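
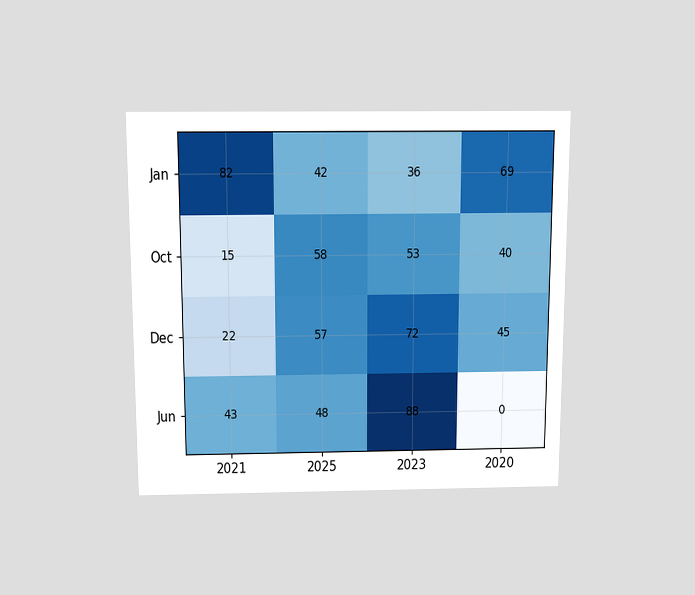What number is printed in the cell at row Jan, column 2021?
82

The chart is viewed slightly from above. The (Jan, 2021) cell reads 82.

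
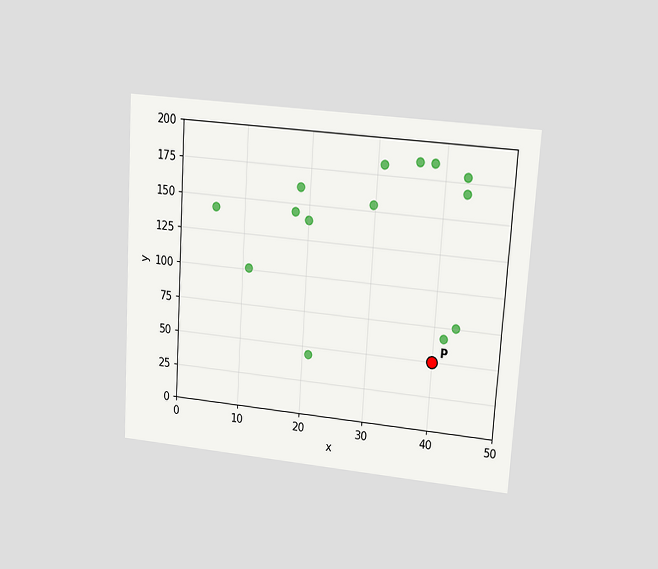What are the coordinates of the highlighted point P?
(40, 50)

The chart is tilted about 4° clockwise and viewed at a slight angle. Following the gridlines from P to each axis, P sits at (40, 50).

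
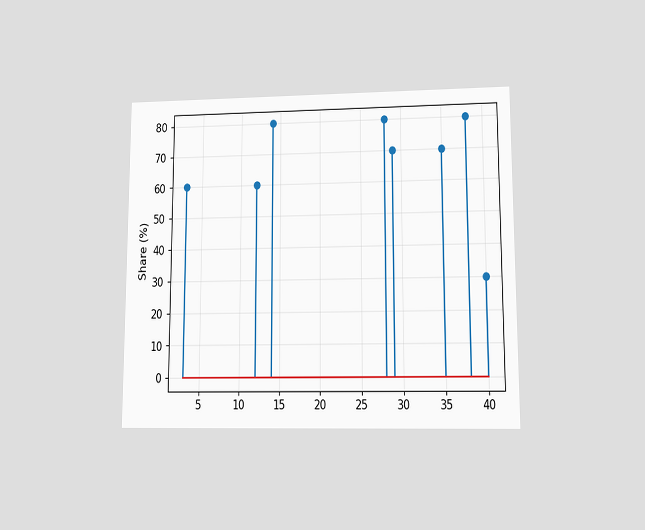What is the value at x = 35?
70%

The chart is viewed at a slight angle. The stem at x=35 reaches 70%.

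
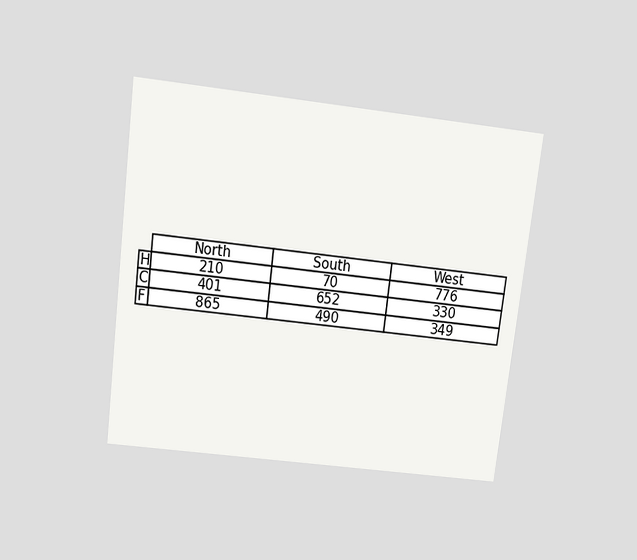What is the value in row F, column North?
865

The chart is tilted about 7° clockwise and viewed slightly from above. The (F, North) cell reads 865.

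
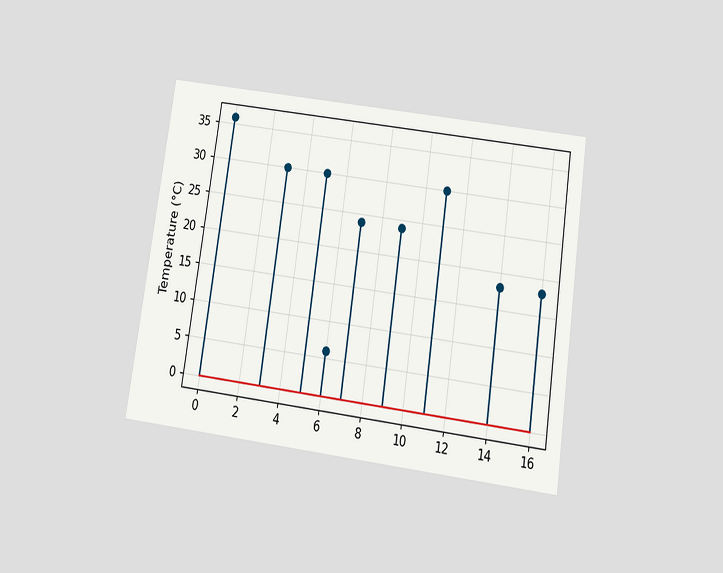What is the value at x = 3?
30°C

The chart is tilted about 8° clockwise and viewed slightly from below. The stem at x=3 reaches 30°C.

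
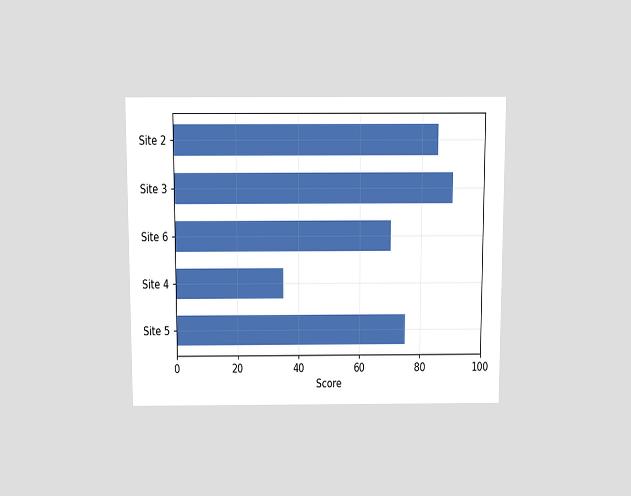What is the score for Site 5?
75

The chart is viewed slightly from above. Reading along the chart's x-axis, the Site 5 bar reaches 75.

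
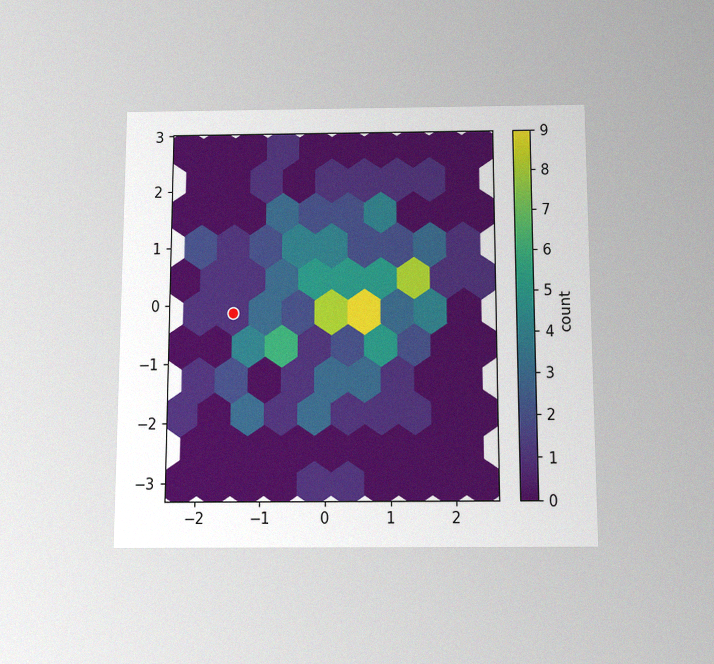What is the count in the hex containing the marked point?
1

The chart is viewed slightly from below, with some photo noise. The marked hex reads 1 on the colorbar.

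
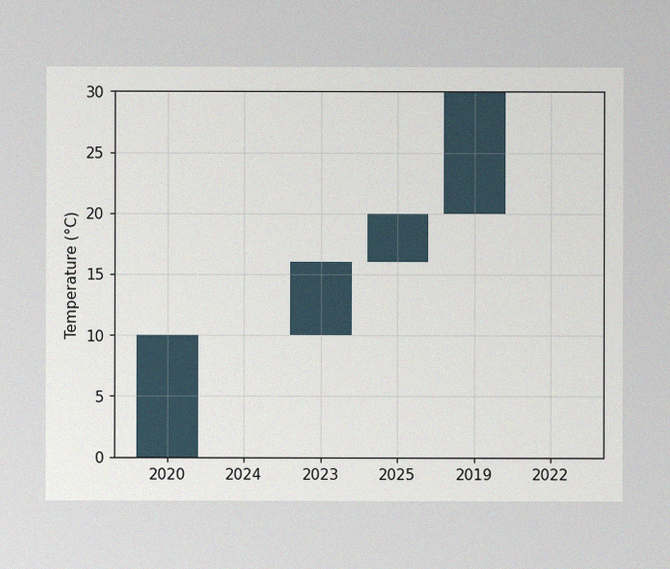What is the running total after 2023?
The image has some photo noise and uneven lighting. After 2023 the running total reaches 16°C.

16°C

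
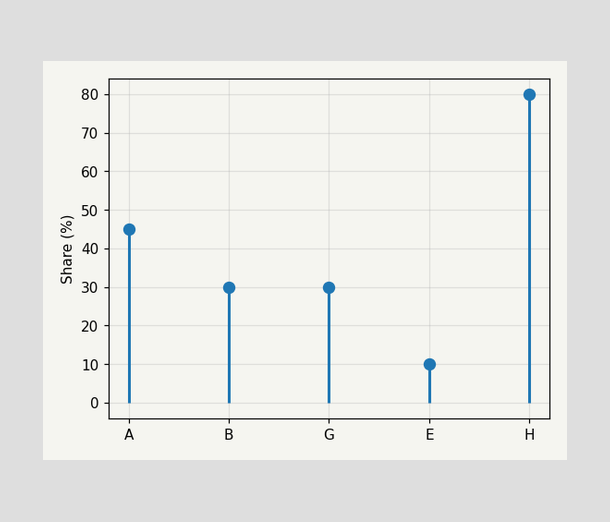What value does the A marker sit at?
45%

The A marker sits at 45%.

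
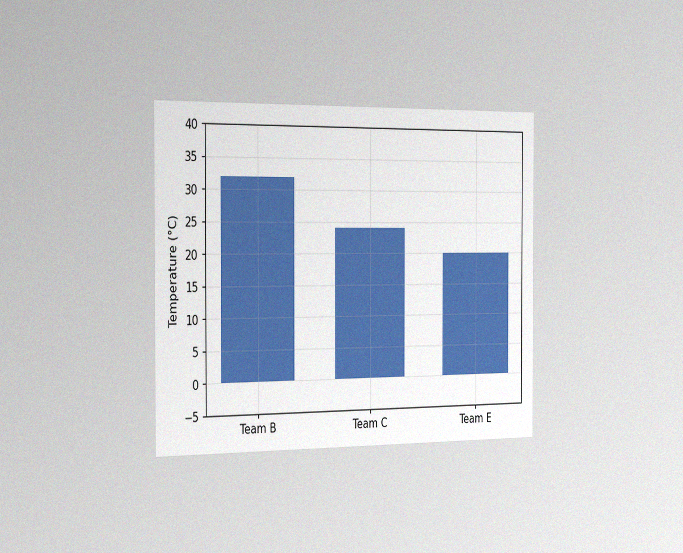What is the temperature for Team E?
20°C

The chart is viewed slightly from the left, with some photo noise. Reading along the chart's y-axis, the Team E bar reaches 20°C.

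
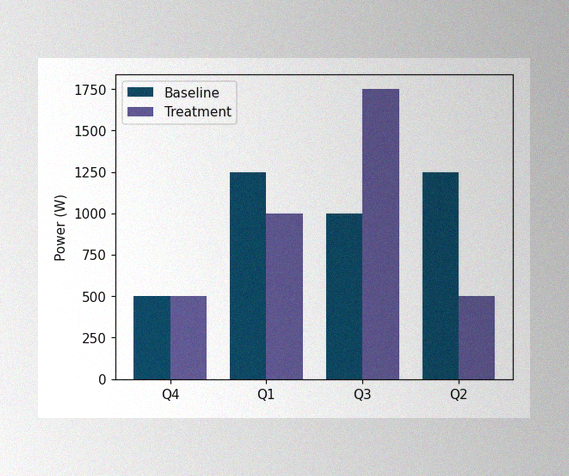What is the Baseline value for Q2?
1250W

The image has some photo noise and uneven lighting. The Baseline bar at Q2 reaches 1250W on the y-axis.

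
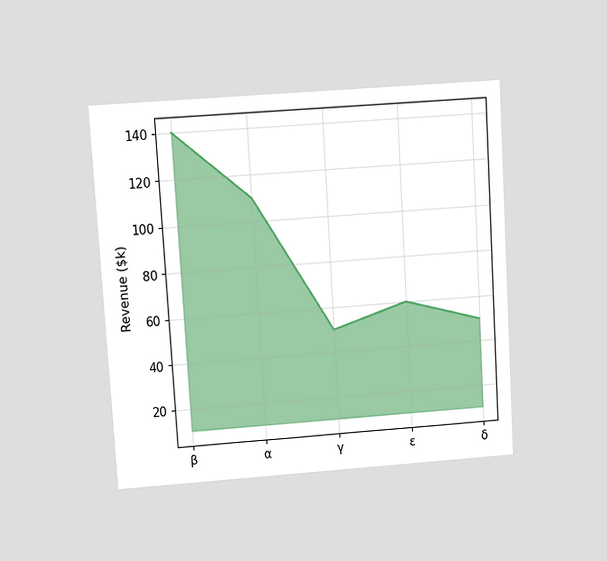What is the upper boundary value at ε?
The chart is tilted about 4° counter-clockwise and viewed at a slight angle. At ε the upper boundary is at $60k.

$60k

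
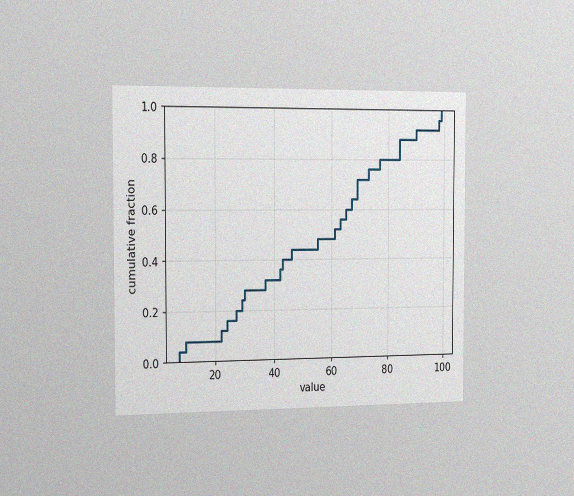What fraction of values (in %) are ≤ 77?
The chart is viewed slightly from the left, with some photo noise. At x=77 the ECDF step is at 80%.

80%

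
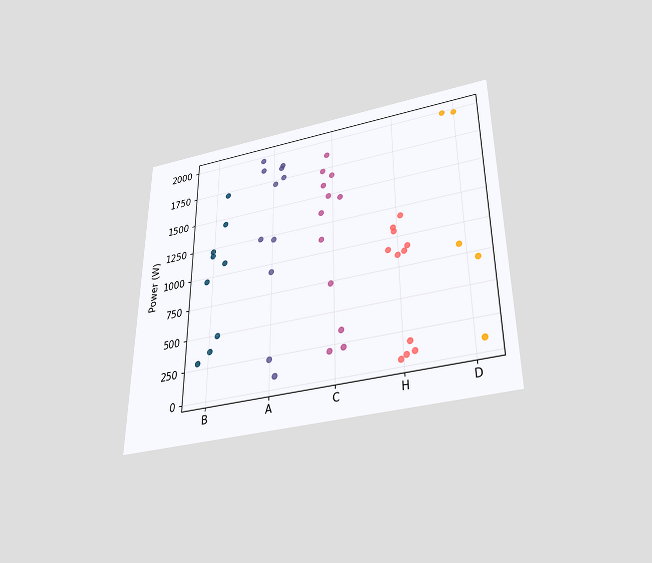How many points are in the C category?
12

The chart is viewed slightly from below. Counting the markers in the C column gives 12.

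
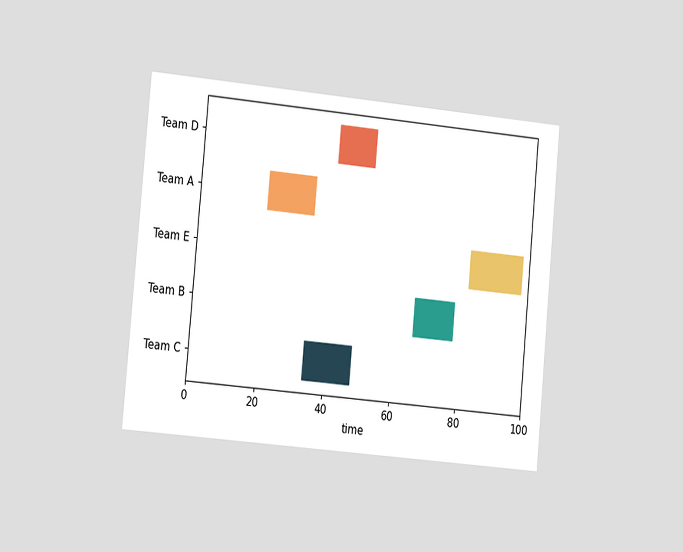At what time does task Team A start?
20

The chart is tilted about 5° clockwise and viewed at a slight angle. The Team A bar begins at t=20.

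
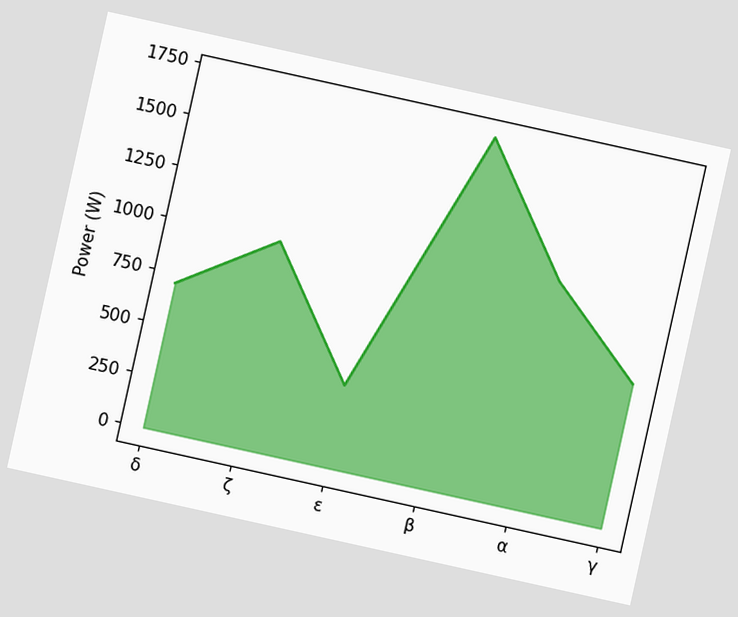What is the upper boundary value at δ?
The chart is tilted about 12° clockwise. At δ the upper boundary is at 700W.

700W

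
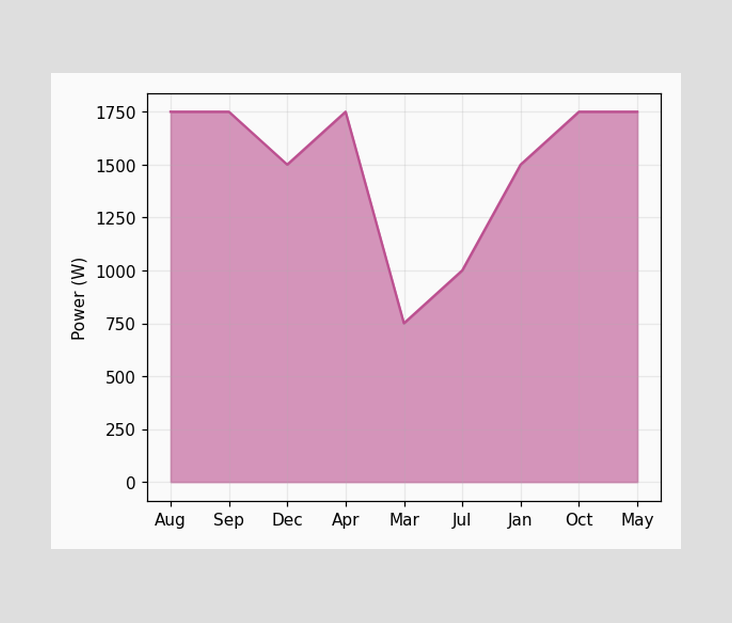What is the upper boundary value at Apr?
1750W

At Apr the upper boundary is at 1750W.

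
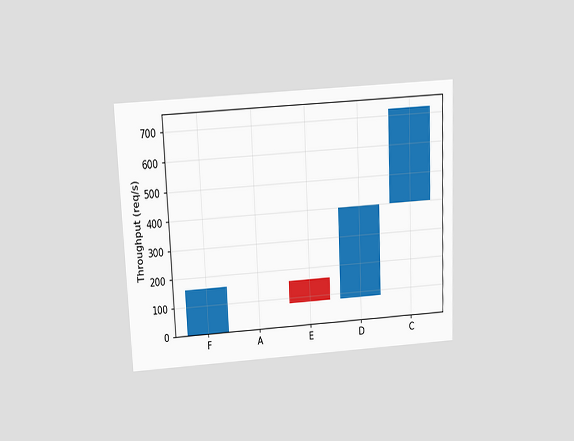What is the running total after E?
80req/s

The chart is tilted about 3° counter-clockwise and viewed slightly from above. After E the running total reaches 80req/s.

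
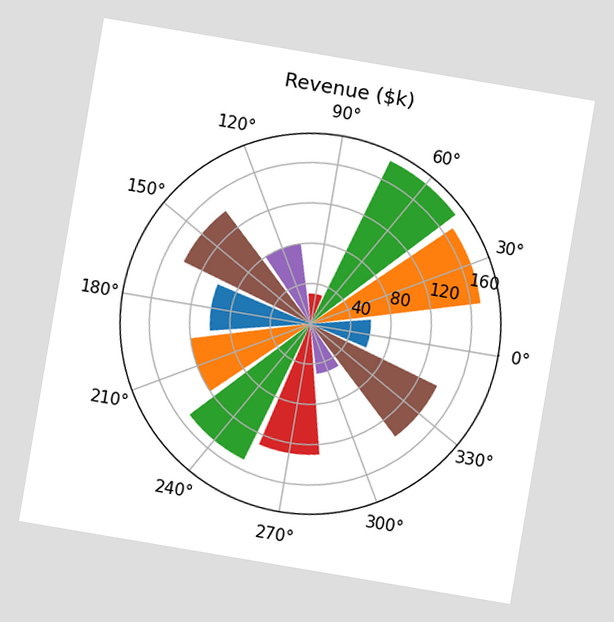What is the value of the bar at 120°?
$80k

The chart is tilted about 10° clockwise. The bar at 120° reaches $80k on the radial axis.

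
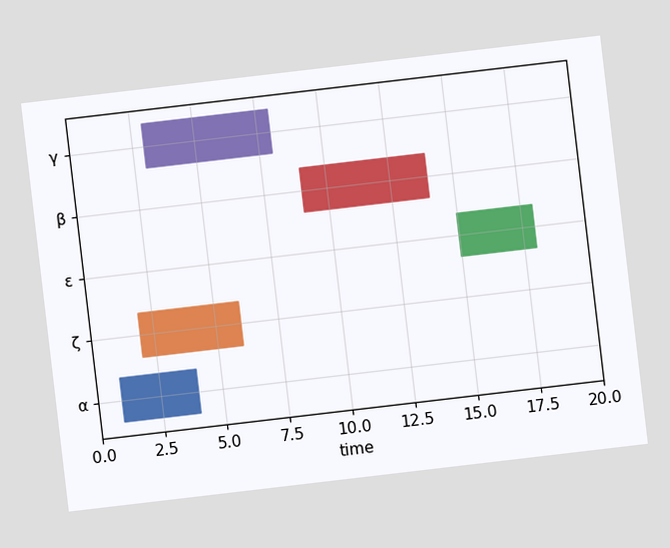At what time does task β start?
9

The chart is tilted about 7° counter-clockwise. The β bar begins at t=9.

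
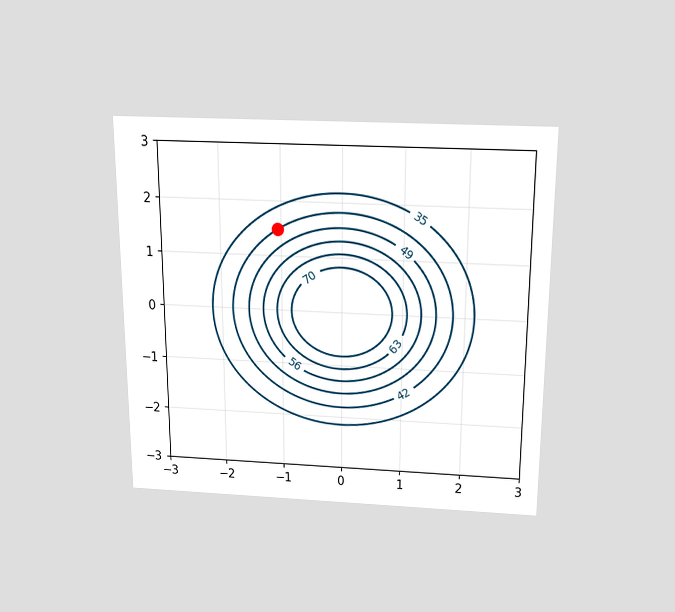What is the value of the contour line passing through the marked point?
The chart is viewed slightly from above. The marked point sits on the contour labelled 42.

42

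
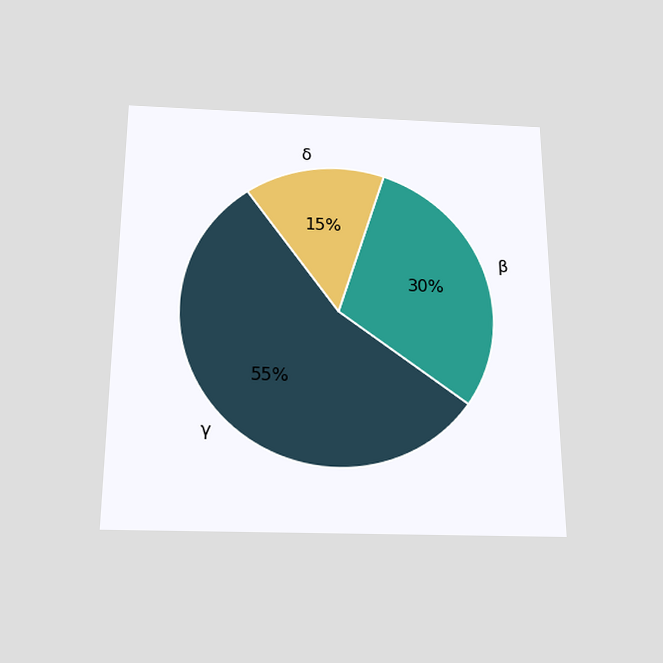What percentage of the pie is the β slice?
The chart is viewed slightly from below. The β slice takes up 30% of the pie.

30%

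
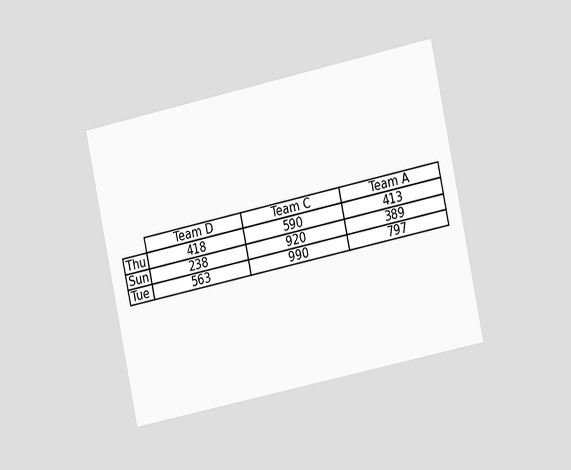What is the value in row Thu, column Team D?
The chart is tilted about 12° counter-clockwise and viewed slightly from the right. The (Thu, Team D) cell reads 418.

418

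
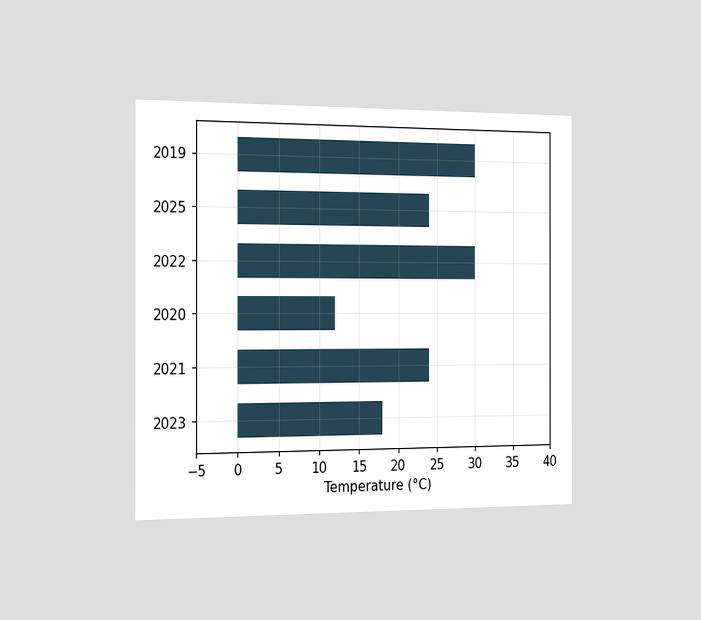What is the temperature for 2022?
30°C

The chart is viewed slightly from the left. Reading along the chart's x-axis, the 2022 bar reaches 30°C.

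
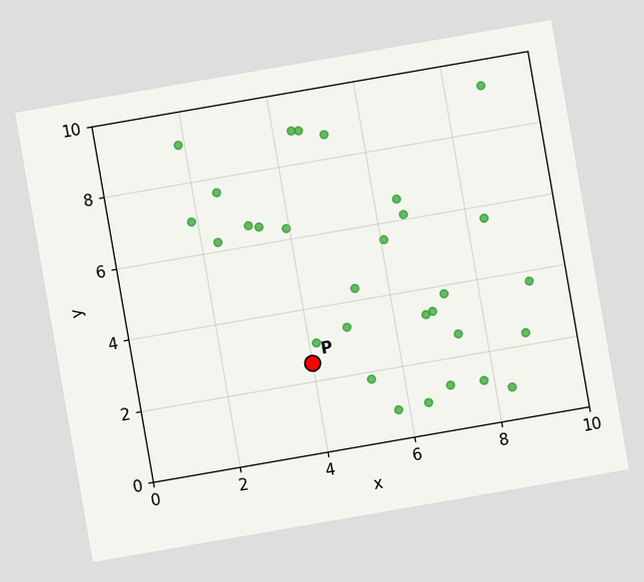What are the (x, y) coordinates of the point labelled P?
The chart is tilted about 10° counter-clockwise. Following the gridlines from P to each axis, P sits at (4, 2.5).

(4, 2.5)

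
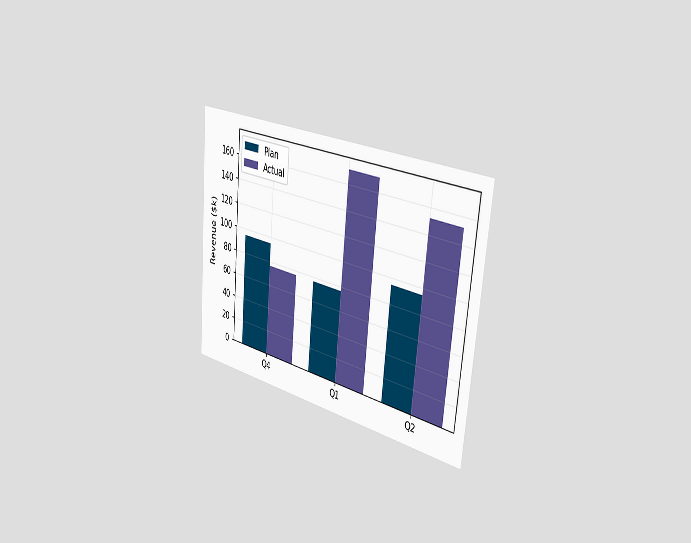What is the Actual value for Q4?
The chart is tilted about 5° clockwise and viewed slightly from the right. The Actual bar at Q4 reaches $76k on the y-axis.

$76k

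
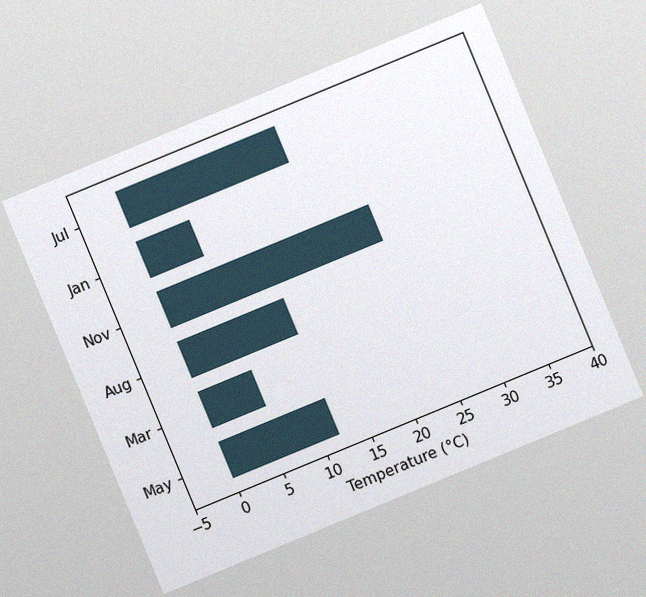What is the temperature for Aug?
The chart is tilted about 22° counter-clockwise, with some photo noise. Reading along the chart's x-axis, the Aug bar reaches 12°C.

12°C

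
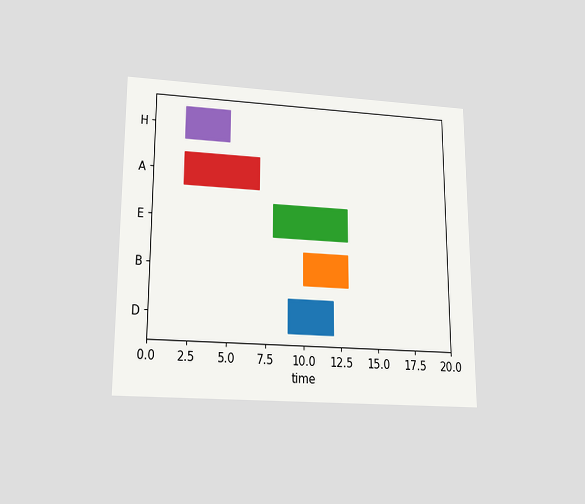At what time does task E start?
The chart is viewed slightly from below. The E bar begins at t=8.

8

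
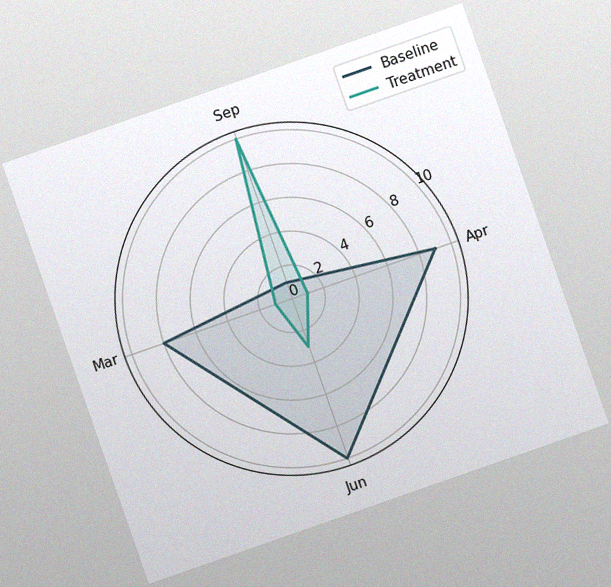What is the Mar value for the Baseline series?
The chart is tilted about 19° counter-clockwise, with some photo noise. On the Mar axis, Baseline reaches 8.

8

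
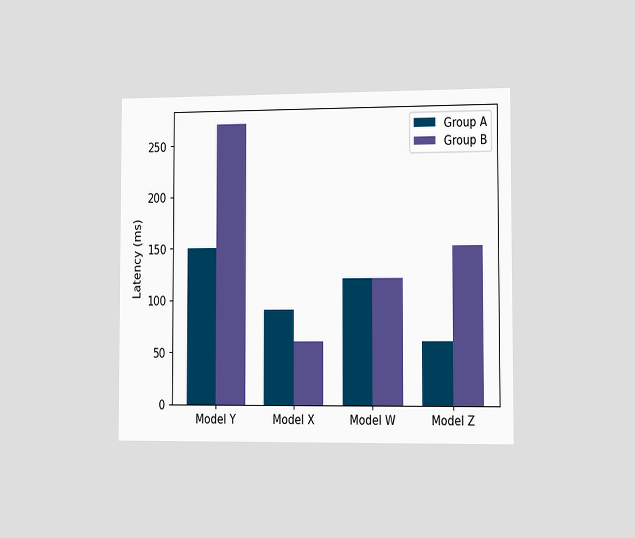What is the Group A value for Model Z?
60ms

The chart is viewed slightly from the right. The Group A bar at Model Z reaches 60ms on the y-axis.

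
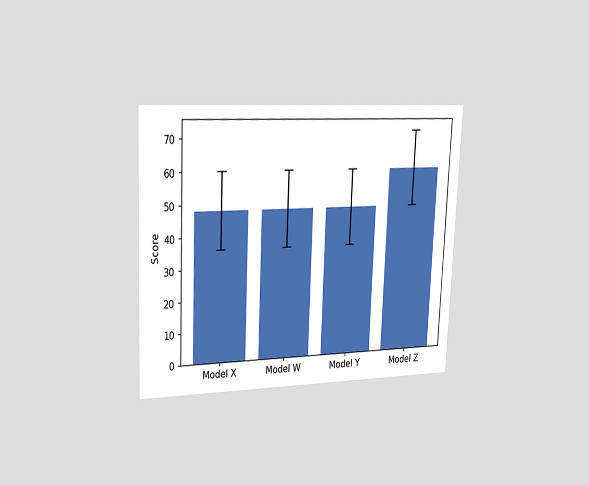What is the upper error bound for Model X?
60

The chart is tilted about 2° clockwise and viewed slightly from the left. The Model X bar's upper whisker reaches 60.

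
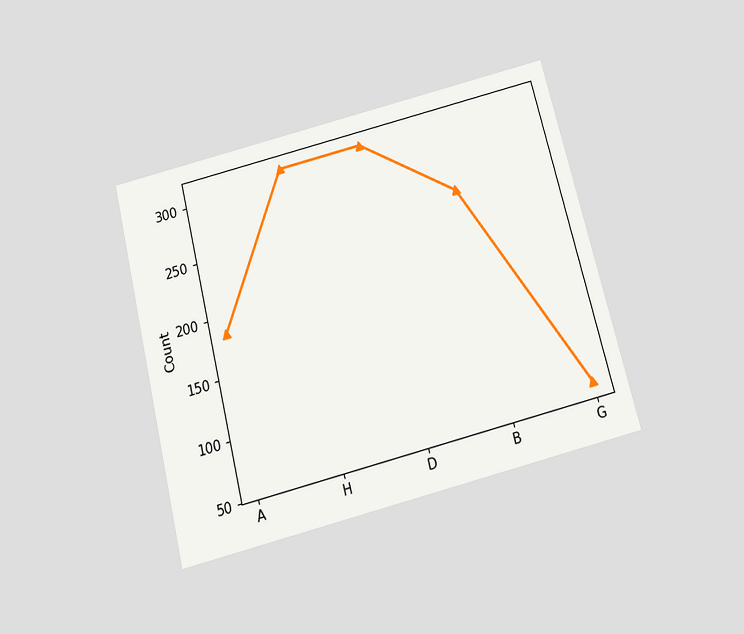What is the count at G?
The chart is tilted about 14° counter-clockwise and viewed slightly from below. At G, the line is at 62.

62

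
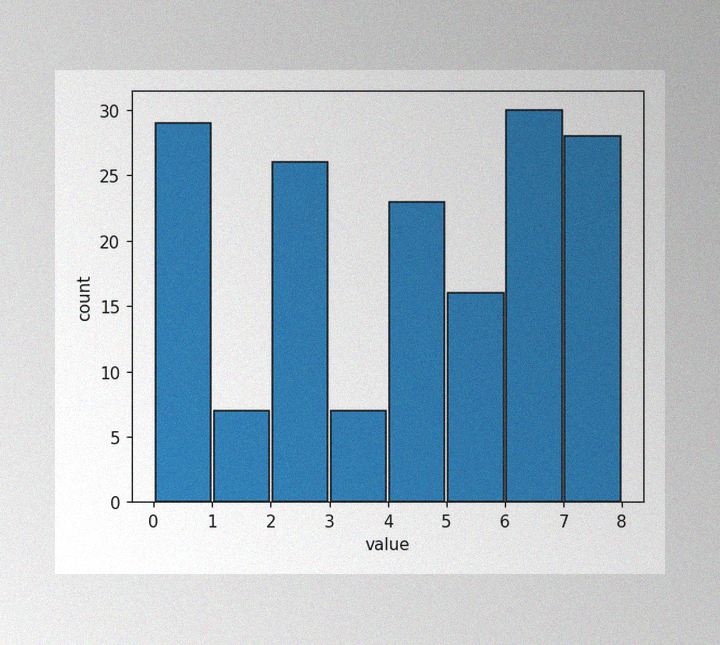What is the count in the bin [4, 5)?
23

The image has some photo noise and uneven lighting. The [4, 5) bin has height 23.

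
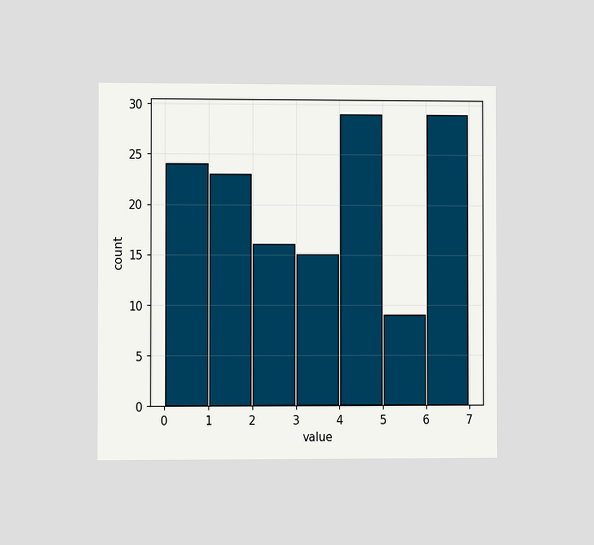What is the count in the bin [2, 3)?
The chart is viewed at a slight angle. The [2, 3) bin has height 16.

16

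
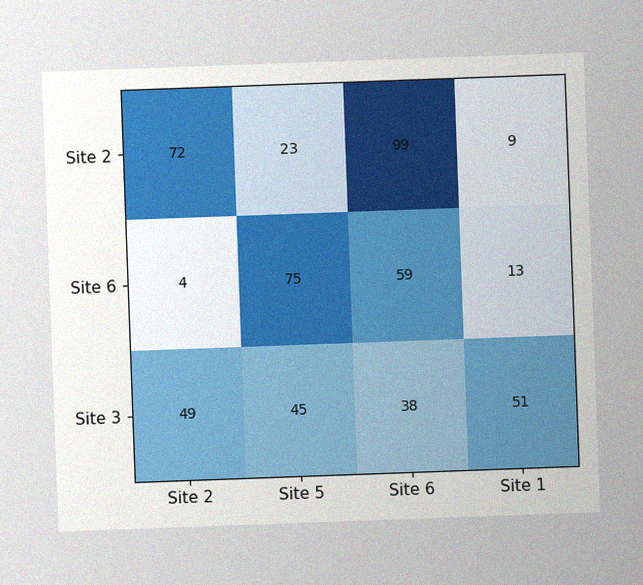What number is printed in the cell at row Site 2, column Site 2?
72

The chart is tilted about 2° counter-clockwise, with some photo noise. The (Site 2, Site 2) cell reads 72.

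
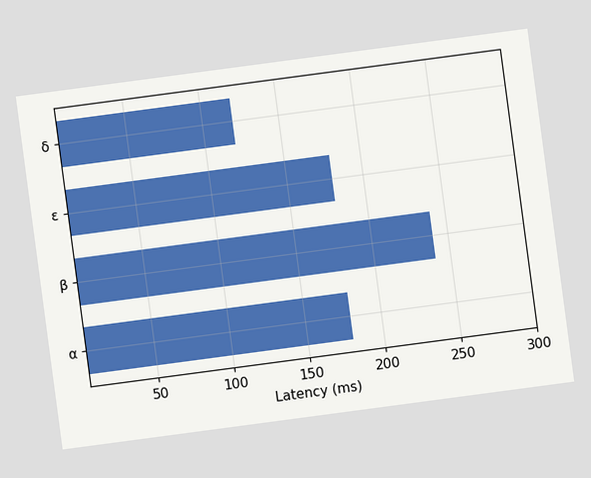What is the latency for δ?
120ms

The chart is tilted about 8° counter-clockwise. Reading along the chart's x-axis, the δ bar reaches 120ms.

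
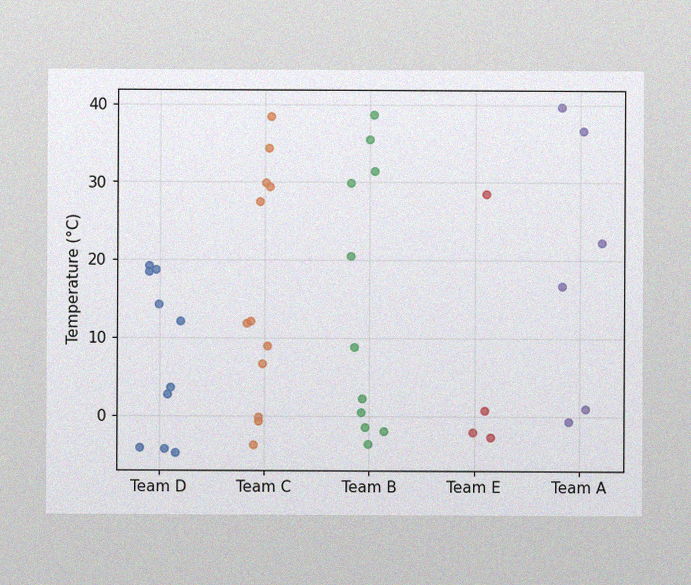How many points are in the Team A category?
6

The image has some photo noise and uneven lighting. Counting the markers in the Team A column gives 6.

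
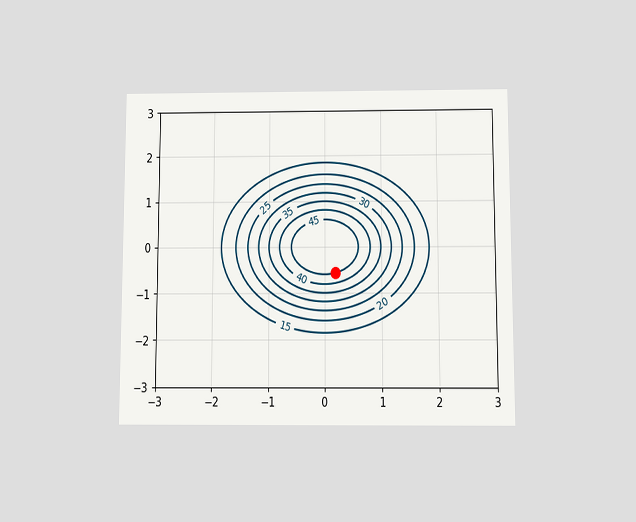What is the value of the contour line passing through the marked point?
The chart is viewed slightly from below. The marked point sits on the contour labelled 45.

45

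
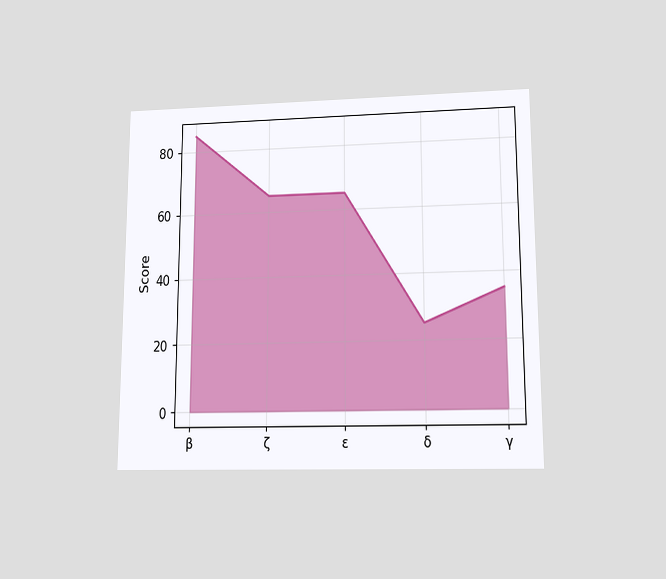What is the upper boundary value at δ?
25

The chart is viewed at a slight angle. At δ the upper boundary is at 25.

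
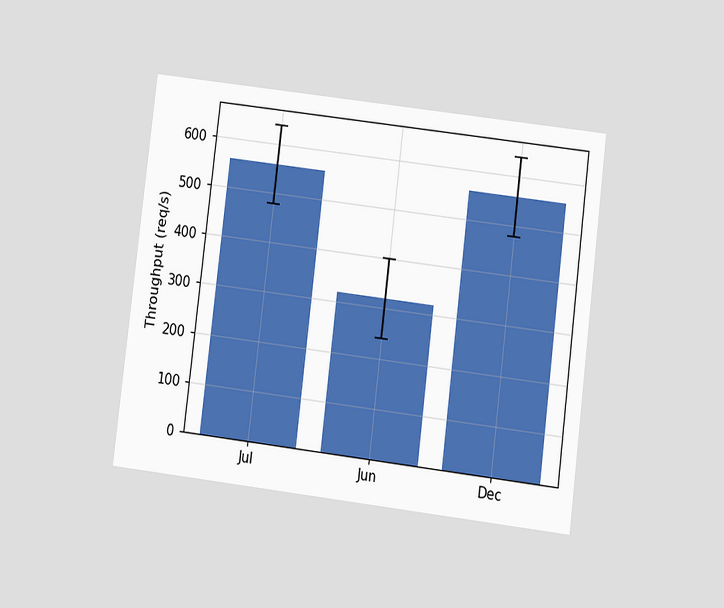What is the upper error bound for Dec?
The chart is tilted about 7° clockwise and viewed at a slight angle. The Dec bar's upper whisker reaches 640req/s.

640req/s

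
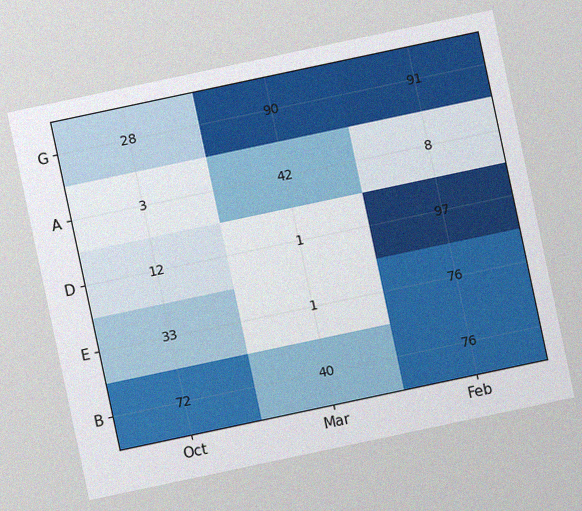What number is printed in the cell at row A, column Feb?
8

The chart is tilted about 12° counter-clockwise, with some photo noise. The (A, Feb) cell reads 8.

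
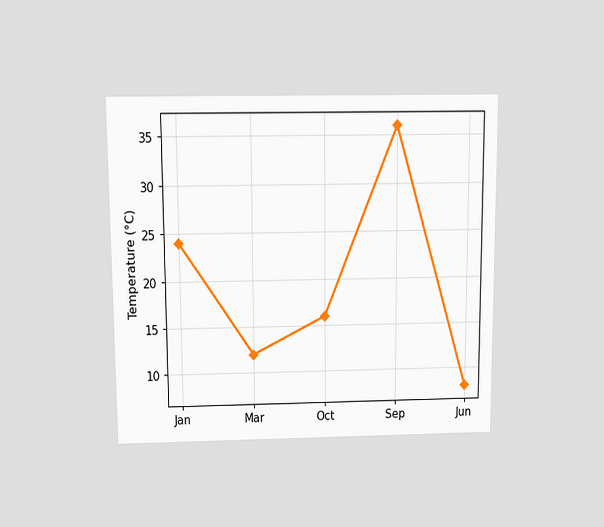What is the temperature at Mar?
The chart is viewed slightly from above. At Mar, the line is at 12°C.

12°C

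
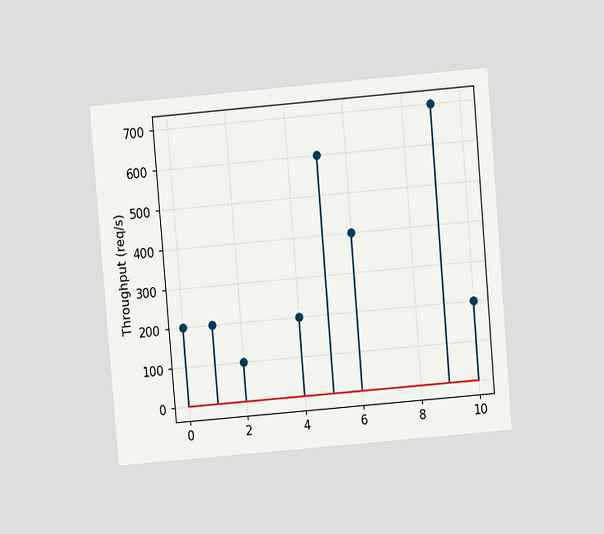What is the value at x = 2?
The chart is tilted about 5° counter-clockwise and viewed at a slight angle. The stem at x=2 reaches 100req/s.

100req/s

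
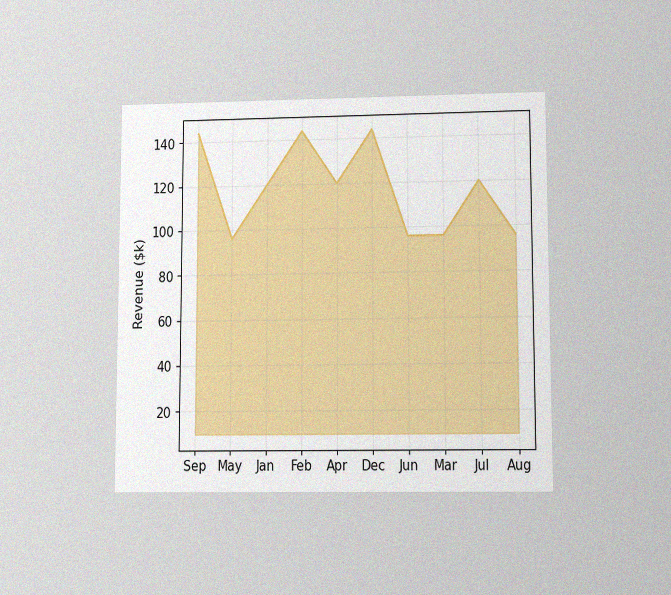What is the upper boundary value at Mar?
$96k

The chart is viewed at a slight angle, with some photo noise. At Mar the upper boundary is at $96k.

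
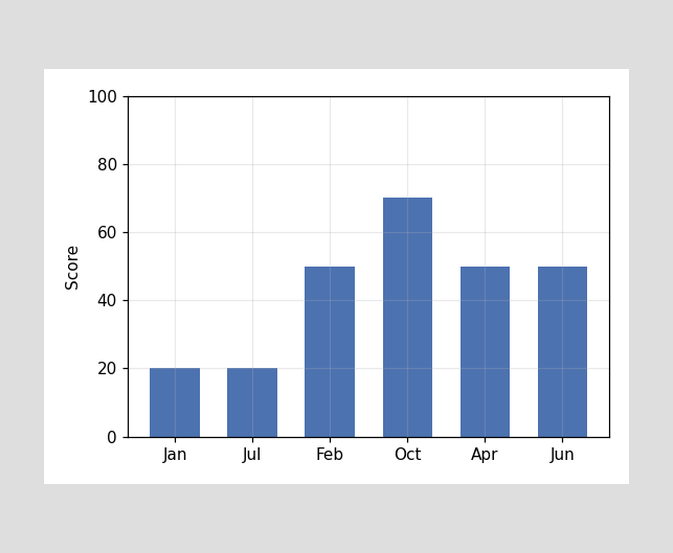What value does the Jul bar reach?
20

Reading along the chart's y-axis, the Jul bar reaches 20.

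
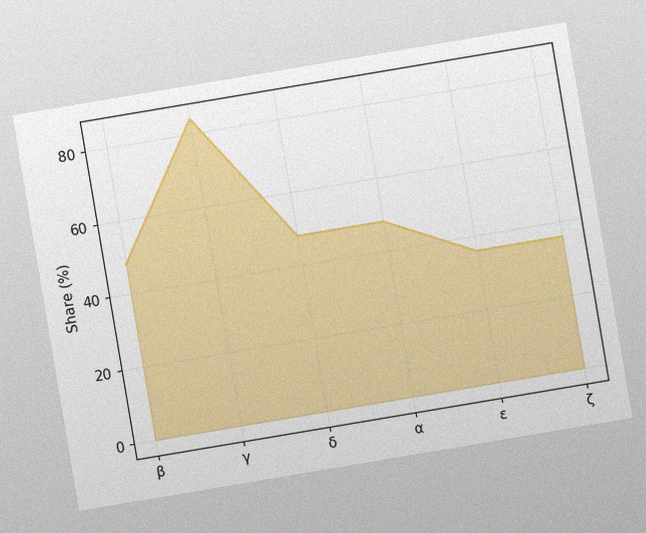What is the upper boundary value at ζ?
36%

The chart is tilted about 10° counter-clockwise, with some photo noise. At ζ the upper boundary is at 36%.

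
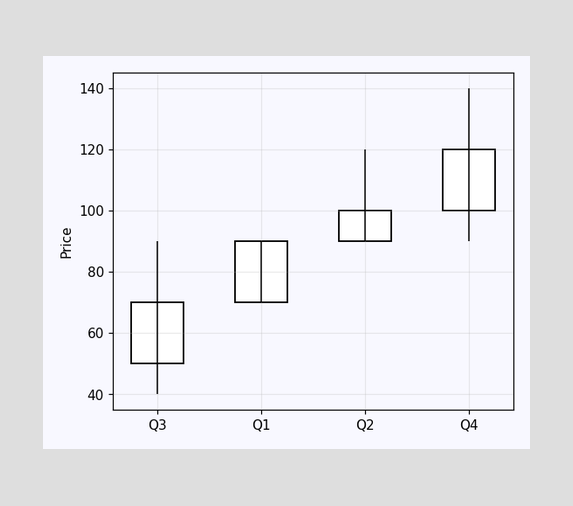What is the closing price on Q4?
The Q4 candle closes at 120.

120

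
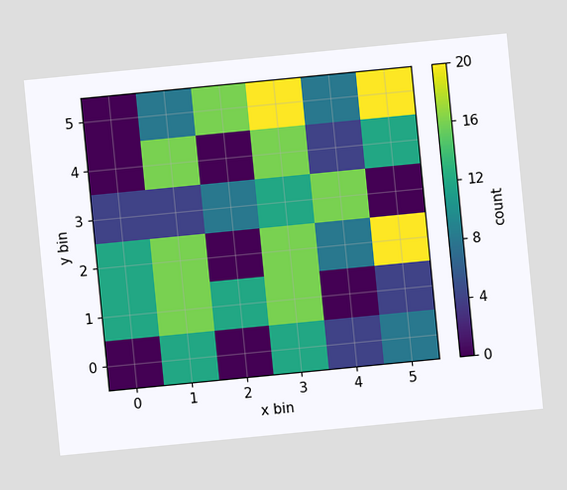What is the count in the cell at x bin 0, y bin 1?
12

The chart is tilted about 6° counter-clockwise. Matching the cell (0, 1) against the colorbar gives 12.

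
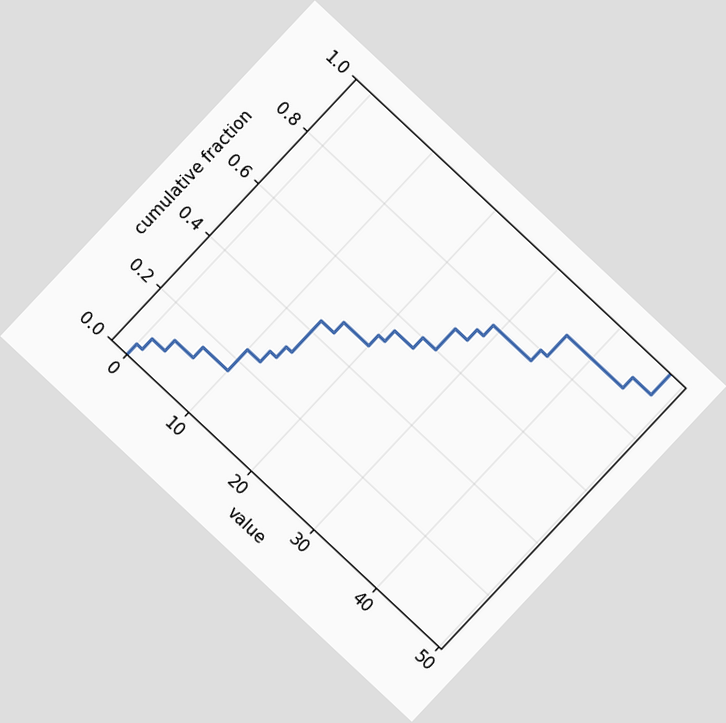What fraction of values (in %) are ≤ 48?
100%

The chart is tilted about 43° clockwise. At x=48 the ECDF step is at 100%.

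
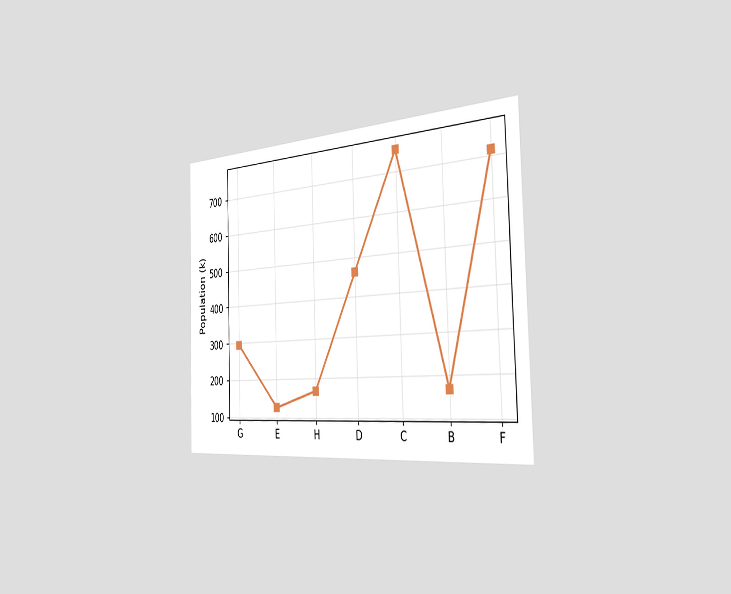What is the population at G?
The chart is viewed slightly from the right. At G, the line is at 294k.

294k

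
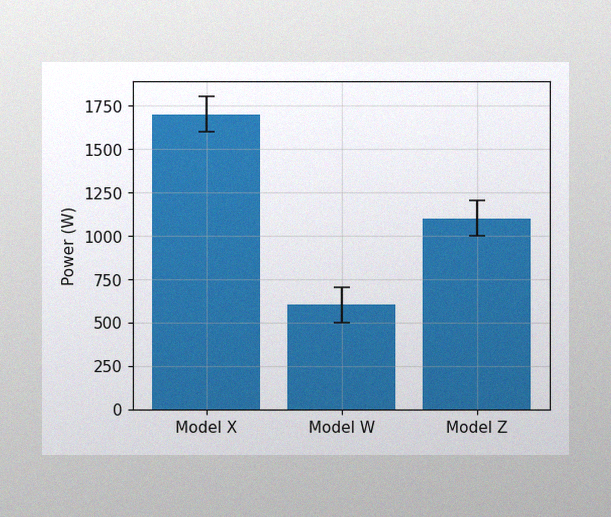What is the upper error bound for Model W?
700W

The image has some photo noise and uneven lighting. The Model W bar's upper whisker reaches 700W.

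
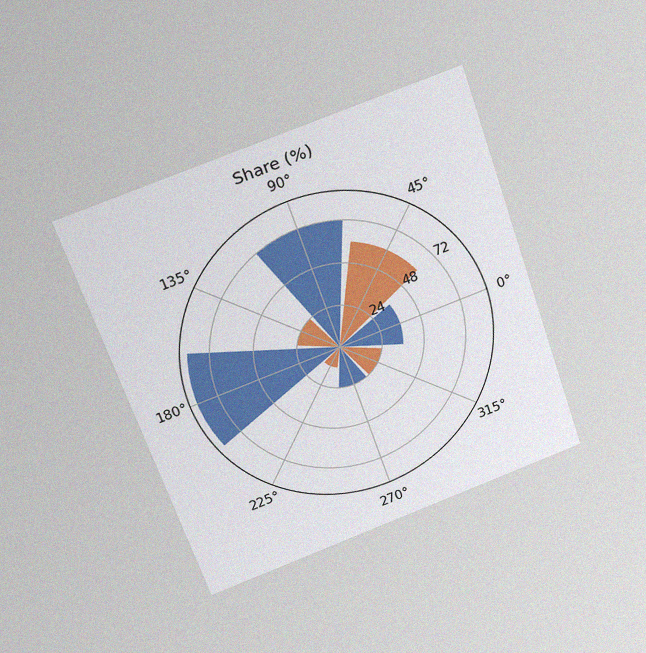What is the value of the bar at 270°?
The chart is tilted about 19° counter-clockwise and viewed slightly from above, with some photo noise. The bar at 270° reaches 24% on the radial axis.

24%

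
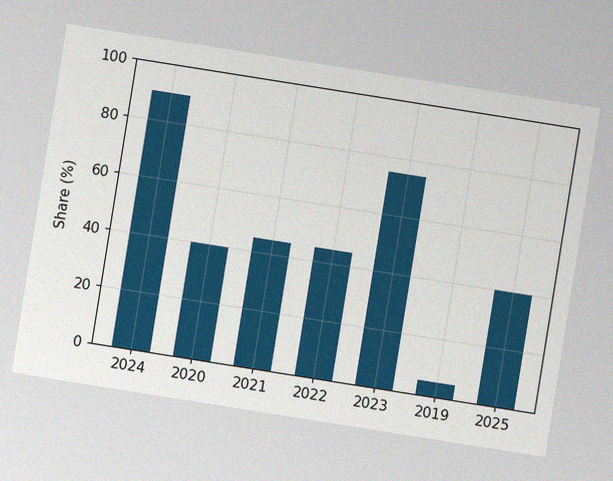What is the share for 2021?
45%

The chart is tilted about 9° clockwise, with some photo noise. Reading along the chart's y-axis, the 2021 bar reaches 45%.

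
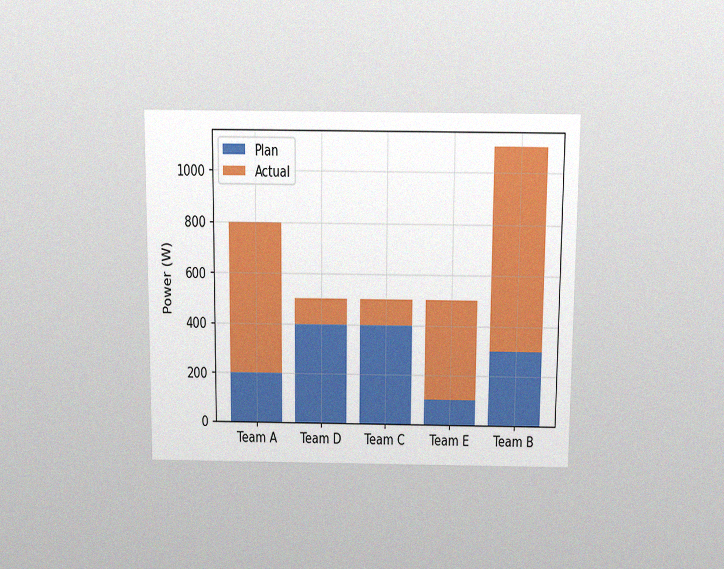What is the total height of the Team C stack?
The chart is viewed slightly from above, with some photo noise. The Team C stack's top reaches 500W on the y-axis.

500W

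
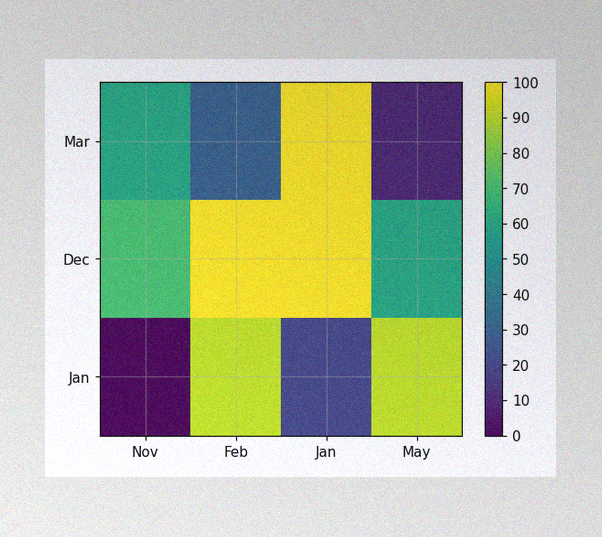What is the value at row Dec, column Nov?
The image has some photo noise and uneven lighting. Matching cell (Dec, Nov) against the colorbar gives 70.

70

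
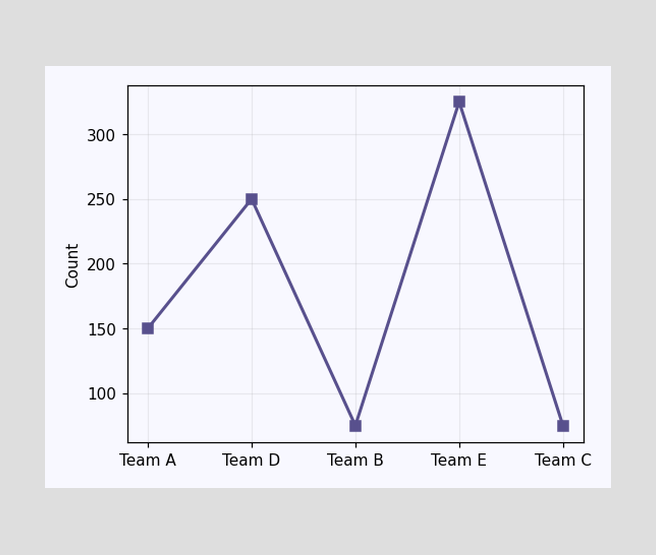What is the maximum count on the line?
The highest point is at Team E, and reading across to the y-axis gives 325.

325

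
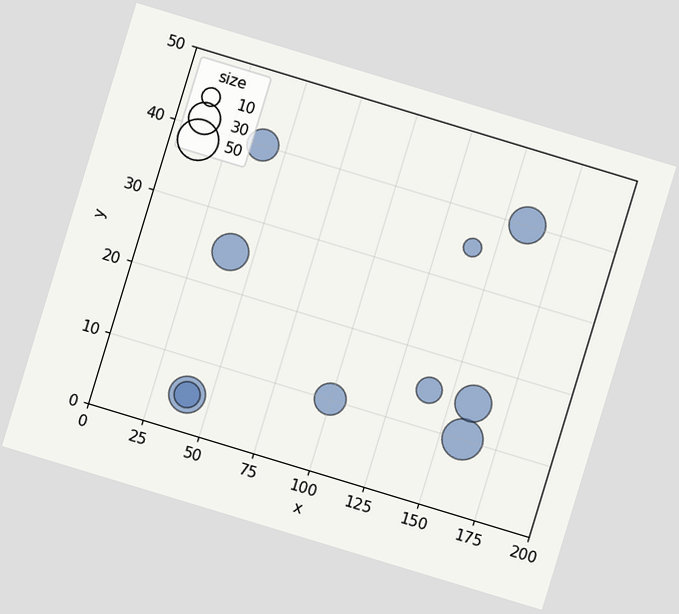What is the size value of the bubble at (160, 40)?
The chart is tilted about 17° clockwise. Matching the bubble at (160, 40) against the size legend gives 40.

40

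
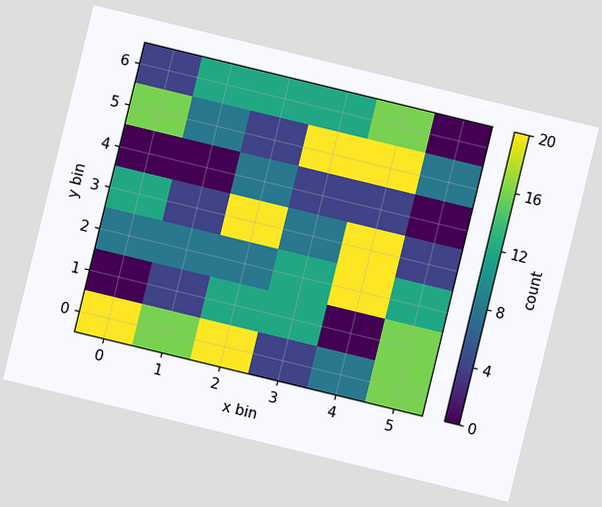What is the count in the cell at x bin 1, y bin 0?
The chart is tilted about 14° clockwise. Matching the cell (1, 0) against the colorbar gives 16.

16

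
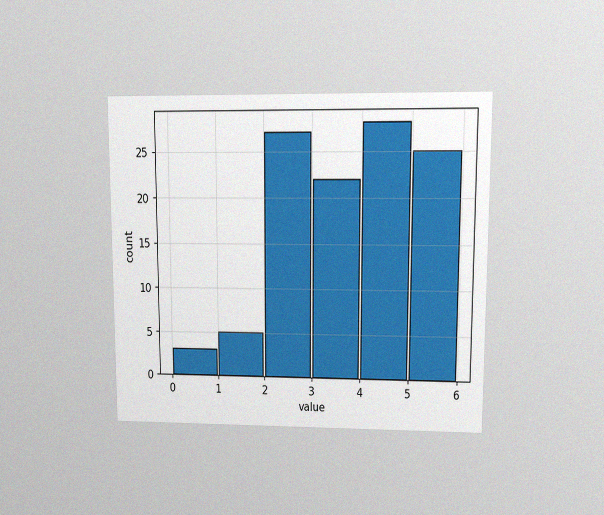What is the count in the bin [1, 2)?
The chart is viewed at a slight angle, with some photo noise. The [1, 2) bin has height 5.

5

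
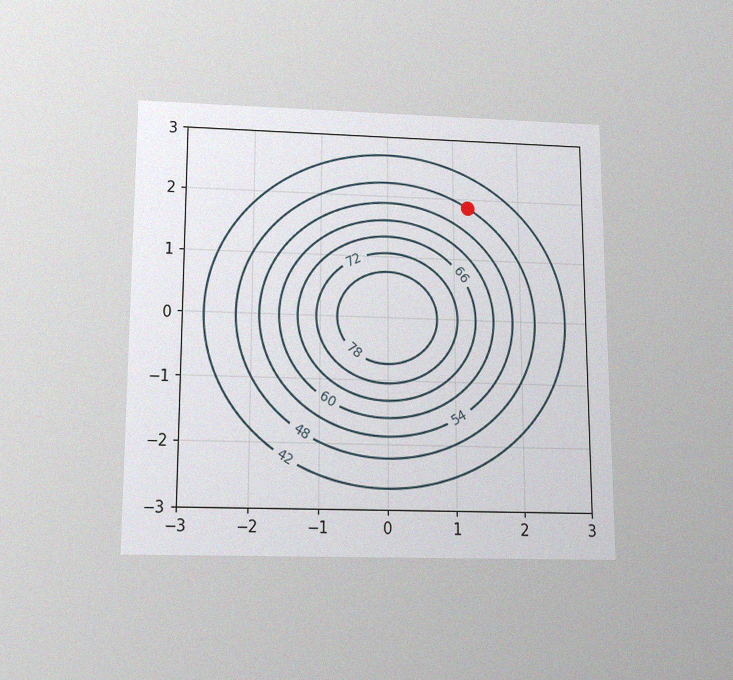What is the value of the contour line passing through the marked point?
The chart is viewed slightly from below, with some photo noise. The marked point sits on the contour labelled 48.

48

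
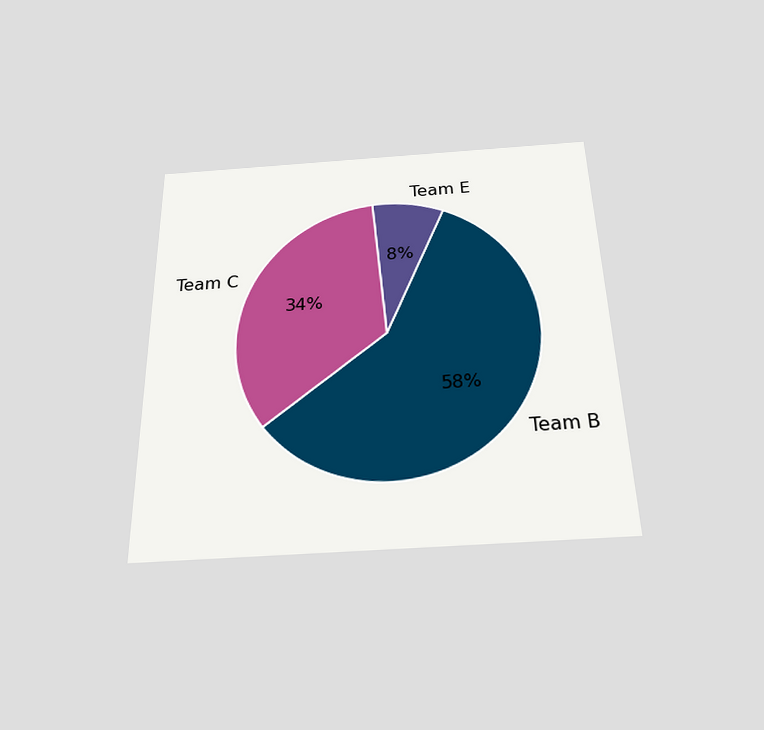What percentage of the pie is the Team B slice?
The chart is viewed slightly from below. The Team B slice takes up 58% of the pie.

58%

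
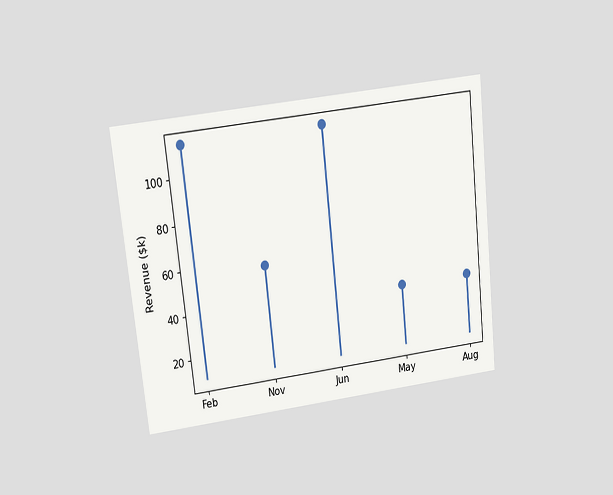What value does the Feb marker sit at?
The chart is tilted about 6° counter-clockwise and viewed at a slight angle. The Feb marker sits at $114k.

$114k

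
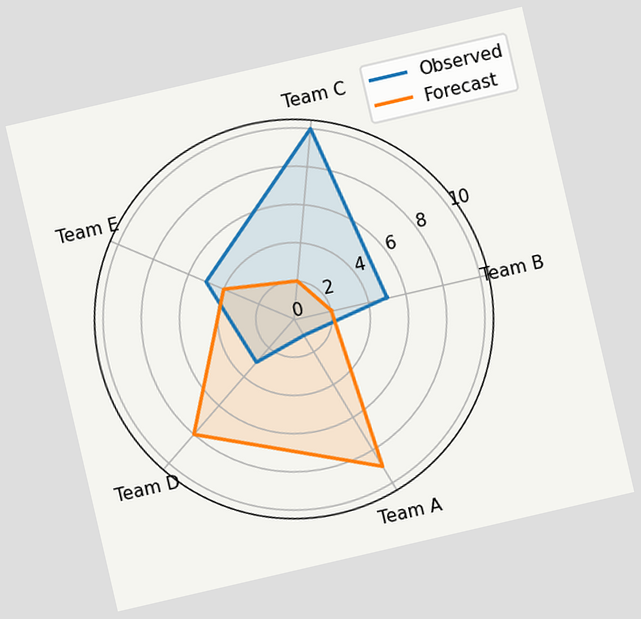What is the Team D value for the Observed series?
3

The chart is tilted about 13° counter-clockwise. On the Team D axis, Observed reaches 3.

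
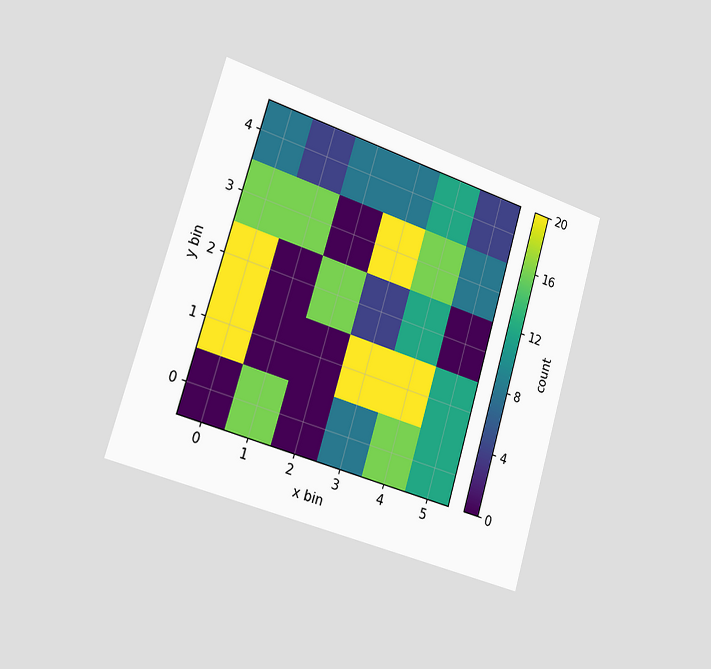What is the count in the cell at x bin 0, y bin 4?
The chart is tilted about 16° clockwise and viewed slightly from the left. Matching the cell (0, 4) against the colorbar gives 8.

8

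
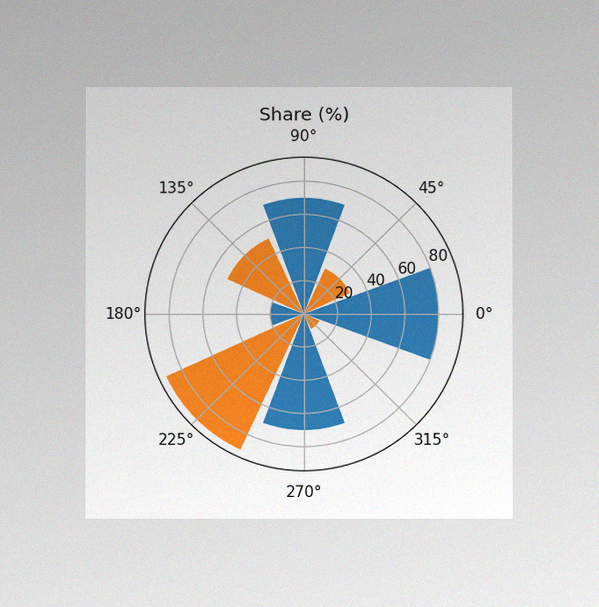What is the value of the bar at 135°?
The chart is viewed at a slight angle, with some photo noise. The bar at 135° reaches 50% on the radial axis.

50%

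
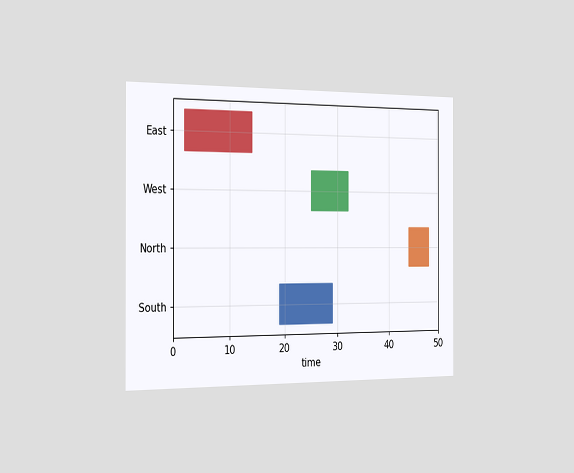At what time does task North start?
44

The chart is viewed slightly from the left. The North bar begins at t=44.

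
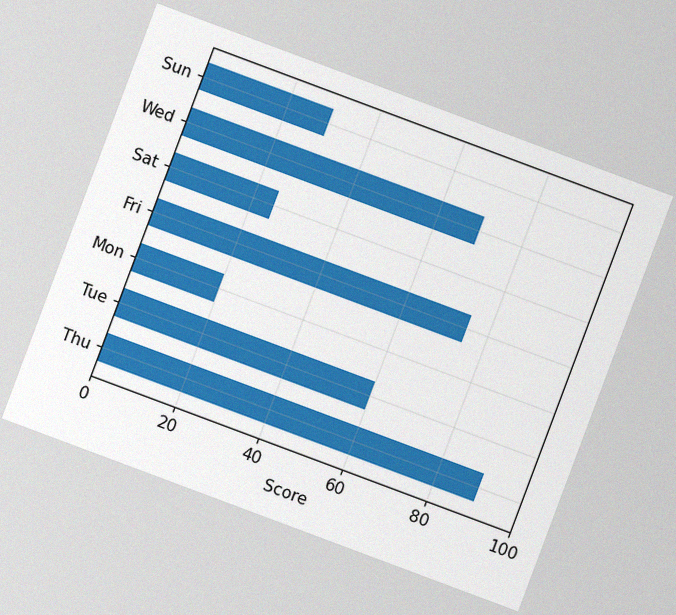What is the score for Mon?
The chart is tilted about 21° clockwise, with some photo noise. Reading along the chart's x-axis, the Mon bar reaches 20.

20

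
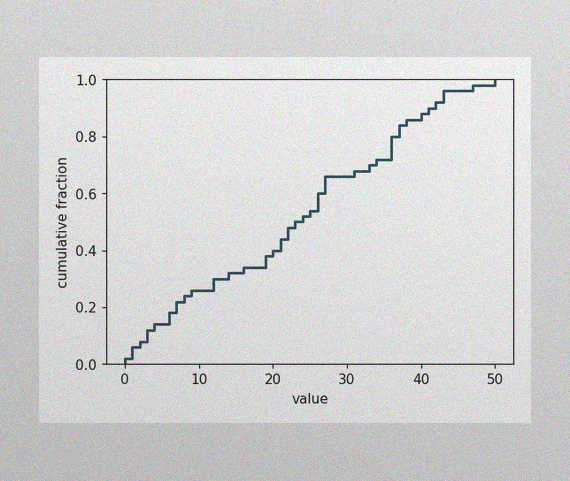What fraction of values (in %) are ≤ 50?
100%

The image has some photo noise and uneven lighting. At x=50 the ECDF step is at 100%.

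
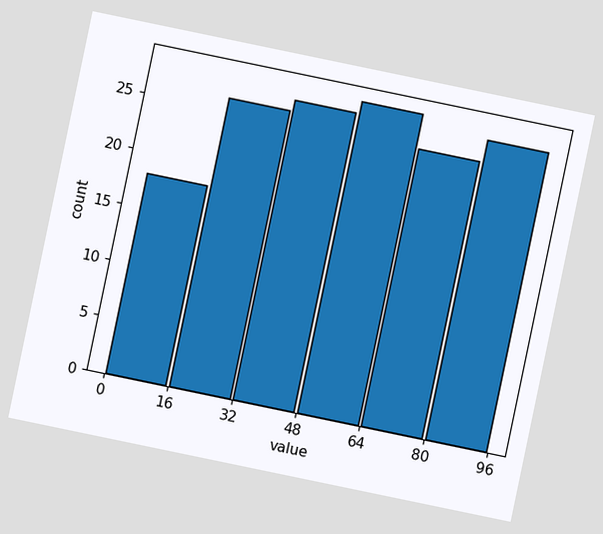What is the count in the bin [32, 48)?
The chart is tilted about 12° clockwise. The [32, 48) bin has height 27.

27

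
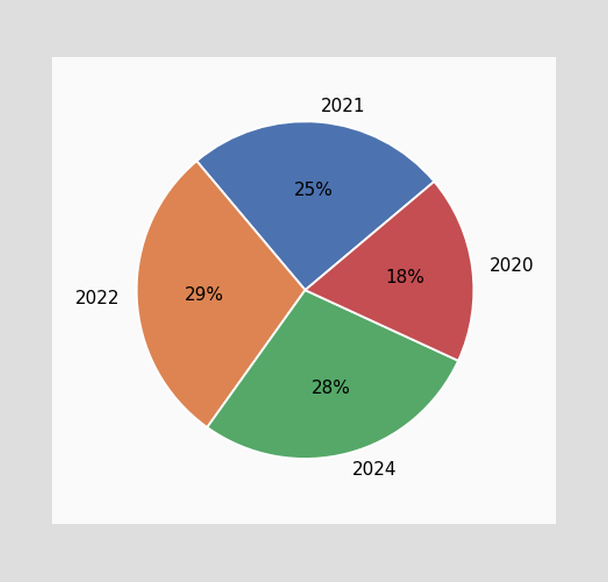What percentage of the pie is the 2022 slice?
The 2022 slice takes up 29% of the pie.

29%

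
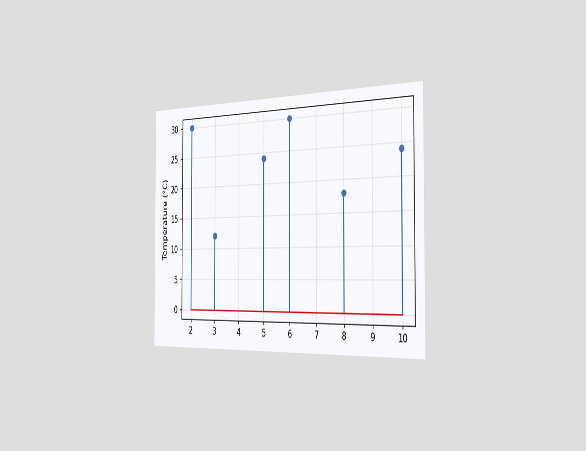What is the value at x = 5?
The chart is viewed slightly from the right. The stem at x=5 reaches 24°C.

24°C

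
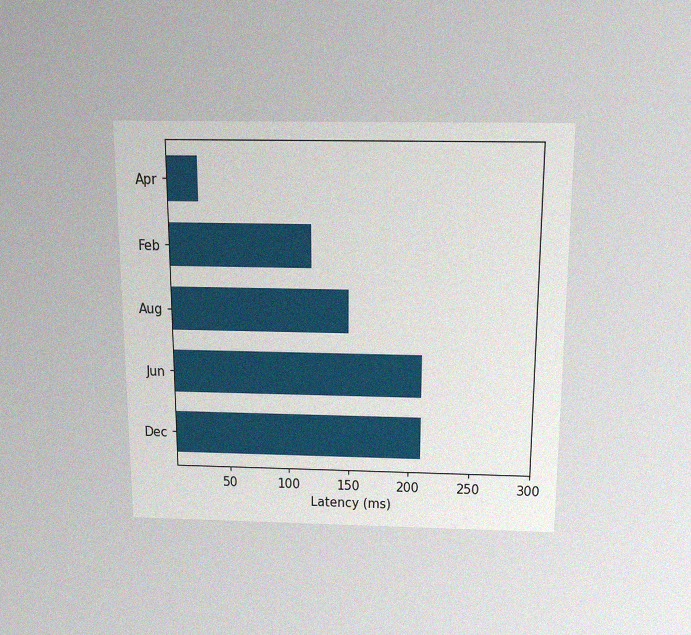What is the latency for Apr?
The chart is viewed slightly from above, with some photo noise. Reading along the chart's x-axis, the Apr bar reaches 30ms.

30ms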